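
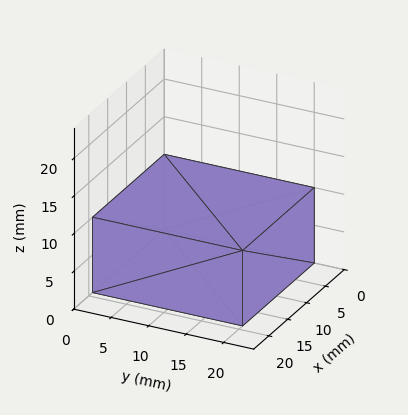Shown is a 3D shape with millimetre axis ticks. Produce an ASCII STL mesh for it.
Reading the render: the shape is a rectangular box, roughly 19 × 20 mm footprint and 10 mm tall (dimensions read to the nearest mm from the axis ticks). For the STL, each face is triangulated and given an outward normal.

solid part
  facet normal 0.0000 0.0000 -1.0000
    outer loop
      vertex 19.0 20.0 0.0
      vertex 19.0 0.0 0.0
      vertex 0.0 0.0 0.0
    endloop
  endfacet
  facet normal 0.0000 0.0000 -1.0000
    outer loop
      vertex 0.0 20.0 0.0
      vertex 19.0 20.0 0.0
      vertex 0.0 0.0 0.0
    endloop
  endfacet
  facet normal 0.0000 0.0000 1.0000
    outer loop
      vertex 0.0 0.0 10.0
      vertex 19.0 0.0 10.0
      vertex 19.0 20.0 10.0
    endloop
  endfacet
  facet normal 0.0000 0.0000 1.0000
    outer loop
      vertex 0.0 0.0 10.0
      vertex 19.0 20.0 10.0
      vertex 0.0 20.0 10.0
    endloop
  endfacet
  facet normal 0.0000 -1.0000 0.0000
    outer loop
      vertex 0.0 0.0 0.0
      vertex 19.0 0.0 0.0
      vertex 19.0 0.0 10.0
    endloop
  endfacet
  facet normal 0.0000 -1.0000 0.0000
    outer loop
      vertex 0.0 0.0 0.0
      vertex 19.0 0.0 10.0
      vertex 0.0 0.0 10.0
    endloop
  endfacet
  facet normal 0.0000 1.0000 0.0000
    outer loop
      vertex 19.0 20.0 10.0
      vertex 19.0 20.0 0.0
      vertex 0.0 20.0 0.0
    endloop
  endfacet
  facet normal 0.0000 1.0000 0.0000
    outer loop
      vertex 0.0 20.0 10.0
      vertex 19.0 20.0 10.0
      vertex 0.0 20.0 0.0
    endloop
  endfacet
  facet normal -1.0000 0.0000 0.0000
    outer loop
      vertex 0.0 20.0 10.0
      vertex 0.0 20.0 0.0
      vertex 0.0 0.0 0.0
    endloop
  endfacet
  facet normal -1.0000 0.0000 0.0000
    outer loop
      vertex 0.0 0.0 10.0
      vertex 0.0 20.0 10.0
      vertex 0.0 0.0 0.0
    endloop
  endfacet
  facet normal 1.0000 0.0000 0.0000
    outer loop
      vertex 19.0 0.0 0.0
      vertex 19.0 20.0 0.0
      vertex 19.0 20.0 10.0
    endloop
  endfacet
  facet normal 1.0000 0.0000 0.0000
    outer loop
      vertex 19.0 0.0 0.0
      vertex 19.0 20.0 10.0
      vertex 19.0 0.0 10.0
    endloop
  endfacet
endsolid part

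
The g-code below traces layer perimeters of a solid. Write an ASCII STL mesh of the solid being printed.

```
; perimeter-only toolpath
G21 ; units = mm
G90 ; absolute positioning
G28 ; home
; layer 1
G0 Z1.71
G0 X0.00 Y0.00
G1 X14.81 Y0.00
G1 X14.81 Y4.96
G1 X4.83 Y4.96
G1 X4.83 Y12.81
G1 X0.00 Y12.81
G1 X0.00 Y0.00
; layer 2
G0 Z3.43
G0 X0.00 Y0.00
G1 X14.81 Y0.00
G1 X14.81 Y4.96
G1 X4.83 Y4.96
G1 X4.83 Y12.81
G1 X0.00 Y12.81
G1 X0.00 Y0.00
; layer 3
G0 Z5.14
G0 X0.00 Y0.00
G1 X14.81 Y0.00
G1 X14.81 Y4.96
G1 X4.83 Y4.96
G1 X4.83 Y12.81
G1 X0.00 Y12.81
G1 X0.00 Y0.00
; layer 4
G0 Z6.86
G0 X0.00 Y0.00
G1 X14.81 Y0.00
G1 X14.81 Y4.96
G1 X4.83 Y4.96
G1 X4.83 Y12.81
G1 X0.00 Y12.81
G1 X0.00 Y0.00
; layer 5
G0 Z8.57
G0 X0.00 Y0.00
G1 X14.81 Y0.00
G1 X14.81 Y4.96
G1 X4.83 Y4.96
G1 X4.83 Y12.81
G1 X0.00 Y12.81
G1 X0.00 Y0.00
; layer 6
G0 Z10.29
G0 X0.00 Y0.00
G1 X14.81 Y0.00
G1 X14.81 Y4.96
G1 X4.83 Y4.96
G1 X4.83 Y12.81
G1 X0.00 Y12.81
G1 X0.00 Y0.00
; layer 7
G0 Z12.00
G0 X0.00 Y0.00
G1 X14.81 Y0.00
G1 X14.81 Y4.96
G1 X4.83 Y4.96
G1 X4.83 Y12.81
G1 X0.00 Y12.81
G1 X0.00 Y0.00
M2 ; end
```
solid part
  facet normal 0.0000 0.0000 -1.0000
    outer loop
      vertex 14.81 4.96 0.00
      vertex 14.81 0.00 0.00
      vertex 0.00 0.00 0.00
    endloop
  endfacet
  facet normal 0.0000 0.0000 -1.0000
    outer loop
      vertex 4.83 4.96 0.00
      vertex 14.81 4.96 0.00
      vertex 0.00 0.00 0.00
    endloop
  endfacet
  facet normal 0.0000 0.0000 -1.0000
    outer loop
      vertex 4.83 12.81 0.00
      vertex 4.83 4.96 0.00
      vertex 0.00 0.00 0.00
    endloop
  endfacet
  facet normal 0.0000 0.0000 -1.0000
    outer loop
      vertex 0.00 12.81 0.00
      vertex 4.83 12.81 0.00
      vertex 0.00 0.00 0.00
    endloop
  endfacet
  facet normal 0.0000 0.0000 1.0000
    outer loop
      vertex 0.00 0.00 12.00
      vertex 14.81 0.00 12.00
      vertex 14.81 4.96 12.00
    endloop
  endfacet
  facet normal 0.0000 0.0000 1.0000
    outer loop
      vertex 0.00 0.00 12.00
      vertex 14.81 4.96 12.00
      vertex 4.83 4.96 12.00
    endloop
  endfacet
  facet normal 0.0000 0.0000 1.0000
    outer loop
      vertex 0.00 0.00 12.00
      vertex 4.83 4.96 12.00
      vertex 4.83 12.81 12.00
    endloop
  endfacet
  facet normal 0.0000 0.0000 1.0000
    outer loop
      vertex 0.00 0.00 12.00
      vertex 4.83 12.81 12.00
      vertex 0.00 12.81 12.00
    endloop
  endfacet
  facet normal 0.0000 -1.0000 0.0000
    outer loop
      vertex 0.00 0.00 0.00
      vertex 14.81 0.00 0.00
      vertex 14.81 0.00 12.00
    endloop
  endfacet
  facet normal 0.0000 -1.0000 0.0000
    outer loop
      vertex 0.00 0.00 0.00
      vertex 14.81 0.00 12.00
      vertex 0.00 0.00 12.00
    endloop
  endfacet
  facet normal 1.0000 0.0000 0.0000
    outer loop
      vertex 14.81 0.00 0.00
      vertex 14.81 4.96 0.00
      vertex 14.81 4.96 12.00
    endloop
  endfacet
  facet normal 1.0000 0.0000 0.0000
    outer loop
      vertex 14.81 0.00 0.00
      vertex 14.81 4.96 12.00
      vertex 14.81 0.00 12.00
    endloop
  endfacet
  facet normal 0.0000 1.0000 0.0000
    outer loop
      vertex 14.81 4.96 0.00
      vertex 4.83 4.96 0.00
      vertex 4.83 4.96 12.00
    endloop
  endfacet
  facet normal 0.0000 1.0000 0.0000
    outer loop
      vertex 14.81 4.96 0.00
      vertex 4.83 4.96 12.00
      vertex 14.81 4.96 12.00
    endloop
  endfacet
  facet normal 1.0000 0.0000 0.0000
    outer loop
      vertex 4.83 4.96 0.00
      vertex 4.83 12.81 0.00
      vertex 4.83 12.81 12.00
    endloop
  endfacet
  facet normal 1.0000 0.0000 0.0000
    outer loop
      vertex 4.83 4.96 0.00
      vertex 4.83 12.81 12.00
      vertex 4.83 4.96 12.00
    endloop
  endfacet
  facet normal 0.0000 1.0000 0.0000
    outer loop
      vertex 4.83 12.81 0.00
      vertex 0.00 12.81 0.00
      vertex 0.00 12.81 12.00
    endloop
  endfacet
  facet normal 0.0000 1.0000 0.0000
    outer loop
      vertex 4.83 12.81 0.00
      vertex 0.00 12.81 12.00
      vertex 4.83 12.81 12.00
    endloop
  endfacet
  facet normal -1.0000 0.0000 0.0000
    outer loop
      vertex 0.00 12.81 0.00
      vertex 0.00 0.00 0.00
      vertex 0.00 0.00 12.00
    endloop
  endfacet
  facet normal -1.0000 0.0000 0.0000
    outer loop
      vertex 0.00 12.81 0.00
      vertex 0.00 0.00 12.00
      vertex 0.00 12.81 12.00
    endloop
  endfacet
endsolid part

The G0 Z moves step by Δz≈1.71 mm. Every layer's G1 loop is the same polygon, so the solid is a straight extrusion of it from z=0 to z≈12. Closing with flat bottom and top caps and triangulating gives 20 facets — an L-shaped prism: outer 14.8 × 12.8 mm, arm thicknesses ≈ 4.96 mm (horizontal) and 4.83 mm (vertical), extruded 12 mm in z.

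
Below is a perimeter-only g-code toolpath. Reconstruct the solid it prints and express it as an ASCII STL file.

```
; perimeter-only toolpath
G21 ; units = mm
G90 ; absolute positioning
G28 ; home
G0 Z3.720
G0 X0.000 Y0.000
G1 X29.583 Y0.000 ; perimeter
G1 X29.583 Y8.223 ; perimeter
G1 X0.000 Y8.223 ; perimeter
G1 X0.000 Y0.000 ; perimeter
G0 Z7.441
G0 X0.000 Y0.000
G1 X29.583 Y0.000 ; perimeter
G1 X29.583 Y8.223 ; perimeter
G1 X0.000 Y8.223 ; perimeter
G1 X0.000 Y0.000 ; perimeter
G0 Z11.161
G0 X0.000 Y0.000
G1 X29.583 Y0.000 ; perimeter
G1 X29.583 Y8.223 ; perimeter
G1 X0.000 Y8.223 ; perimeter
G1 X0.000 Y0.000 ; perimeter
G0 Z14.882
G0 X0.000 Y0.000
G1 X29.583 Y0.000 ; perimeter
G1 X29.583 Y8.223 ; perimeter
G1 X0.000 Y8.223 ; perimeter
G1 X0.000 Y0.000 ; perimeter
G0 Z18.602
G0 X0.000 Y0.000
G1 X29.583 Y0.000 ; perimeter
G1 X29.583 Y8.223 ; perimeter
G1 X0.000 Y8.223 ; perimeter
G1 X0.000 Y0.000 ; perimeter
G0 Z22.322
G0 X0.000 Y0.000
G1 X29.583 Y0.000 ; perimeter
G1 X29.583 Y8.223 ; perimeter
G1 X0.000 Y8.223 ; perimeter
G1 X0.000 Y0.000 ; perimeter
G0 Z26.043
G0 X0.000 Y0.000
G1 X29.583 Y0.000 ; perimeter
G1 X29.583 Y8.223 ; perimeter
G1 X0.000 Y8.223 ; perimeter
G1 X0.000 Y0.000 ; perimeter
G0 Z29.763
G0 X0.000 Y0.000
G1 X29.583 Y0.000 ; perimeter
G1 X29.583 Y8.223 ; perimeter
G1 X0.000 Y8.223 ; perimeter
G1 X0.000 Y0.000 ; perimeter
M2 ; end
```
solid part
  facet normal 0.0000 0.0000 -1.0000
    outer loop
      vertex 29.583 8.223 0.000
      vertex 29.583 0.000 0.000
      vertex 0.000 0.000 0.000
    endloop
  endfacet
  facet normal 0.0000 0.0000 -1.0000
    outer loop
      vertex 0.000 8.223 0.000
      vertex 29.583 8.223 0.000
      vertex 0.000 0.000 0.000
    endloop
  endfacet
  facet normal 0.0000 0.0000 1.0000
    outer loop
      vertex 0.000 0.000 29.763
      vertex 29.583 0.000 29.763
      vertex 29.583 8.223 29.763
    endloop
  endfacet
  facet normal 0.0000 0.0000 1.0000
    outer loop
      vertex 0.000 0.000 29.763
      vertex 29.583 8.223 29.763
      vertex 0.000 8.223 29.763
    endloop
  endfacet
  facet normal 0.0000 -1.0000 0.0000
    outer loop
      vertex 0.000 0.000 0.000
      vertex 29.583 0.000 0.000
      vertex 29.583 0.000 29.763
    endloop
  endfacet
  facet normal 0.0000 -1.0000 0.0000
    outer loop
      vertex 0.000 0.000 0.000
      vertex 29.583 0.000 29.763
      vertex 0.000 0.000 29.763
    endloop
  endfacet
  facet normal 0.0000 1.0000 0.0000
    outer loop
      vertex 29.583 8.223 29.763
      vertex 29.583 8.223 0.000
      vertex 0.000 8.223 0.000
    endloop
  endfacet
  facet normal 0.0000 1.0000 0.0000
    outer loop
      vertex 0.000 8.223 29.763
      vertex 29.583 8.223 29.763
      vertex 0.000 8.223 0.000
    endloop
  endfacet
  facet normal -1.0000 0.0000 0.0000
    outer loop
      vertex 0.000 8.223 29.763
      vertex 0.000 8.223 0.000
      vertex 0.000 0.000 0.000
    endloop
  endfacet
  facet normal -1.0000 0.0000 0.0000
    outer loop
      vertex 0.000 0.000 29.763
      vertex 0.000 8.223 29.763
      vertex 0.000 0.000 0.000
    endloop
  endfacet
  facet normal 1.0000 0.0000 0.0000
    outer loop
      vertex 29.583 0.000 0.000
      vertex 29.583 8.223 0.000
      vertex 29.583 8.223 29.763
    endloop
  endfacet
  facet normal 1.0000 0.0000 0.0000
    outer loop
      vertex 29.583 0.000 0.000
      vertex 29.583 8.223 29.763
      vertex 29.583 0.000 29.763
    endloop
  endfacet
endsolid part

The G0 Z moves step by Δz≈3.720 mm. Every layer's G1 loop is the same polygon, so the solid is a straight extrusion of it from z=0 to z≈29.8. Closing with flat bottom and top caps and triangulating gives 12 facets — a rectangular box, roughly 29.6 × 8.22 mm footprint and 29.8 mm tall.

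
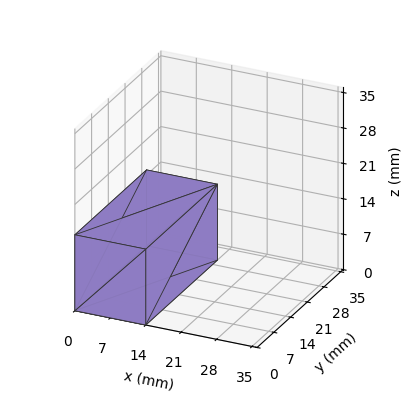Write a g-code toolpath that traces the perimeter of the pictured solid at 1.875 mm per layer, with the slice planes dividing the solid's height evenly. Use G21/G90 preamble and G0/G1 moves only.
Reading the render: the shape is a rectangular box, roughly 14 × 30 mm footprint and 15 mm tall (dimensions read to the nearest mm from the axis ticks). For the g-code, the solid's height is divided into equal slices at the stated Δz and each level perimeter traced with G1 moves after a G0 lift.

; perimeter-only toolpath
G21 ; units = mm
G90 ; absolute positioning
G28 ; home
; layer 1
G0 Z1.875
G0 X0.000 Y0.000
G1 X14.000 Y0.000
G1 X14.000 Y30.000
G1 X0.000 Y30.000
G1 X0.000 Y0.000
; layer 2
G0 Z3.750
G0 X0.000 Y0.000
G1 X14.000 Y0.000
G1 X14.000 Y30.000
G1 X0.000 Y30.000
G1 X0.000 Y0.000
; layer 3
G0 Z5.625
G0 X0.000 Y0.000
G1 X14.000 Y0.000
G1 X14.000 Y30.000
G1 X0.000 Y30.000
G1 X0.000 Y0.000
; layer 4
G0 Z7.500
G0 X0.000 Y0.000
G1 X14.000 Y0.000
G1 X14.000 Y30.000
G1 X0.000 Y30.000
G1 X0.000 Y0.000
; layer 5
G0 Z9.375
G0 X0.000 Y0.000
G1 X14.000 Y0.000
G1 X14.000 Y30.000
G1 X0.000 Y30.000
G1 X0.000 Y0.000
; layer 6
G0 Z11.250
G0 X0.000 Y0.000
G1 X14.000 Y0.000
G1 X14.000 Y30.000
G1 X0.000 Y30.000
G1 X0.000 Y0.000
; layer 7
G0 Z13.125
G0 X0.000 Y0.000
G1 X14.000 Y0.000
G1 X14.000 Y30.000
G1 X0.000 Y30.000
G1 X0.000 Y0.000
; layer 8
G0 Z15.000
G0 X0.000 Y0.000
G1 X14.000 Y0.000
G1 X14.000 Y30.000
G1 X0.000 Y30.000
G1 X0.000 Y0.000
M2 ; end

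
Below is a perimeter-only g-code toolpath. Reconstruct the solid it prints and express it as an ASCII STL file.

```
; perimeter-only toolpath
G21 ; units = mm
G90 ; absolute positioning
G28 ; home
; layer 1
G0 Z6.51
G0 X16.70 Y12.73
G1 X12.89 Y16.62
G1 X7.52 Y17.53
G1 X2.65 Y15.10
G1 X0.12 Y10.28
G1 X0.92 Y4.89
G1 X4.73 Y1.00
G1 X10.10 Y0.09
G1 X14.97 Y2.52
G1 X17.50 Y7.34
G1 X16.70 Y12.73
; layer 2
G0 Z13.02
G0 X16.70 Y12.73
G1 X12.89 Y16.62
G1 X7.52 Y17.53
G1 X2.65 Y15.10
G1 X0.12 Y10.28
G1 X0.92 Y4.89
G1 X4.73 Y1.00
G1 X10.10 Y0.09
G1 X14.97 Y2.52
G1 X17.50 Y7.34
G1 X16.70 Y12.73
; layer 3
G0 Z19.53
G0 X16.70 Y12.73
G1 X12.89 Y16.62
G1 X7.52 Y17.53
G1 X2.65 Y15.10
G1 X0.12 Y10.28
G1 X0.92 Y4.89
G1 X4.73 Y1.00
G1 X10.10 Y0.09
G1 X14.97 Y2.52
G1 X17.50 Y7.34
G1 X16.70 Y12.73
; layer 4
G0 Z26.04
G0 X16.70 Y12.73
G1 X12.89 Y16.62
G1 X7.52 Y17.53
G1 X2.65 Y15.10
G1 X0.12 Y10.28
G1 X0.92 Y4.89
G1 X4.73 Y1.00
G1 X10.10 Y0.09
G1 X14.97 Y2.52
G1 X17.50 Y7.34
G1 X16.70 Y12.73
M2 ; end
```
solid part
  facet normal 0.0000 0.0000 -1.0000
    outer loop
      vertex 7.52 17.53 0.00
      vertex 12.89 16.62 0.00
      vertex 16.70 12.73 0.00
    endloop
  endfacet
  facet normal 0.0000 0.0000 -1.0000
    outer loop
      vertex 2.65 15.10 0.00
      vertex 7.52 17.53 0.00
      vertex 16.70 12.73 0.00
    endloop
  endfacet
  facet normal 0.0000 0.0000 -1.0000
    outer loop
      vertex 0.12 10.28 0.00
      vertex 2.65 15.10 0.00
      vertex 16.70 12.73 0.00
    endloop
  endfacet
  facet normal 0.0000 0.0000 -1.0000
    outer loop
      vertex 0.92 4.89 0.00
      vertex 0.12 10.28 0.00
      vertex 16.70 12.73 0.00
    endloop
  endfacet
  facet normal 0.0000 0.0000 -1.0000
    outer loop
      vertex 4.73 1.00 0.00
      vertex 0.92 4.89 0.00
      vertex 16.70 12.73 0.00
    endloop
  endfacet
  facet normal 0.0000 0.0000 -1.0000
    outer loop
      vertex 10.10 0.09 0.00
      vertex 4.73 1.00 0.00
      vertex 16.70 12.73 0.00
    endloop
  endfacet
  facet normal 0.0000 0.0000 -1.0000
    outer loop
      vertex 14.97 2.52 0.00
      vertex 10.10 0.09 0.00
      vertex 16.70 12.73 0.00
    endloop
  endfacet
  facet normal 0.0000 0.0000 -1.0000
    outer loop
      vertex 17.50 7.34 0.00
      vertex 14.97 2.52 0.00
      vertex 16.70 12.73 0.00
    endloop
  endfacet
  facet normal 0.0000 0.0000 1.0000
    outer loop
      vertex 16.70 12.73 26.04
      vertex 12.89 16.62 26.04
      vertex 7.52 17.53 26.04
    endloop
  endfacet
  facet normal 0.0000 0.0000 1.0000
    outer loop
      vertex 16.70 12.73 26.04
      vertex 7.52 17.53 26.04
      vertex 2.65 15.10 26.04
    endloop
  endfacet
  facet normal 0.0000 0.0000 1.0000
    outer loop
      vertex 16.70 12.73 26.04
      vertex 2.65 15.10 26.04
      vertex 0.12 10.28 26.04
    endloop
  endfacet
  facet normal 0.0000 0.0000 1.0000
    outer loop
      vertex 16.70 12.73 26.04
      vertex 0.12 10.28 26.04
      vertex 0.92 4.89 26.04
    endloop
  endfacet
  facet normal 0.0000 0.0000 1.0000
    outer loop
      vertex 16.70 12.73 26.04
      vertex 0.92 4.89 26.04
      vertex 4.73 1.00 26.04
    endloop
  endfacet
  facet normal 0.0000 0.0000 1.0000
    outer loop
      vertex 16.70 12.73 26.04
      vertex 4.73 1.00 26.04
      vertex 10.10 0.09 26.04
    endloop
  endfacet
  facet normal 0.0000 0.0000 1.0000
    outer loop
      vertex 16.70 12.73 26.04
      vertex 10.10 0.09 26.04
      vertex 14.97 2.52 26.04
    endloop
  endfacet
  facet normal 0.0000 0.0000 1.0000
    outer loop
      vertex 16.70 12.73 26.04
      vertex 14.97 2.52 26.04
      vertex 17.50 7.34 26.04
    endloop
  endfacet
  facet normal 0.7144 0.6997 0.0000
    outer loop
      vertex 16.70 12.73 0.00
      vertex 12.89 16.62 0.00
      vertex 12.89 16.62 26.04
    endloop
  endfacet
  facet normal 0.7144 0.6997 0.0000
    outer loop
      vertex 16.70 12.73 0.00
      vertex 12.89 16.62 26.04
      vertex 16.70 12.73 26.04
    endloop
  endfacet
  facet normal 0.1671 0.9859 0.0000
    outer loop
      vertex 12.89 16.62 0.00
      vertex 7.52 17.53 0.00
      vertex 7.52 17.53 26.04
    endloop
  endfacet
  facet normal 0.1671 0.9859 0.0000
    outer loop
      vertex 12.89 16.62 0.00
      vertex 7.52 17.53 26.04
      vertex 12.89 16.62 26.04
    endloop
  endfacet
  facet normal -0.4465 0.8948 0.0000
    outer loop
      vertex 7.52 17.53 0.00
      vertex 2.65 15.10 0.00
      vertex 2.65 15.10 26.04
    endloop
  endfacet
  facet normal -0.4465 0.8948 0.0000
    outer loop
      vertex 7.52 17.53 0.00
      vertex 2.65 15.10 26.04
      vertex 7.52 17.53 26.04
    endloop
  endfacet
  facet normal -0.8854 0.4648 0.0000
    outer loop
      vertex 2.65 15.10 0.00
      vertex 0.12 10.28 0.00
      vertex 0.12 10.28 26.04
    endloop
  endfacet
  facet normal -0.8854 0.4648 0.0000
    outer loop
      vertex 2.65 15.10 0.00
      vertex 0.12 10.28 26.04
      vertex 2.65 15.10 26.04
    endloop
  endfacet
  facet normal -0.9892 -0.1468 0.0000
    outer loop
      vertex 0.12 10.28 0.00
      vertex 0.92 4.89 0.00
      vertex 0.92 4.89 26.04
    endloop
  endfacet
  facet normal -0.9892 -0.1468 0.0000
    outer loop
      vertex 0.12 10.28 0.00
      vertex 0.92 4.89 26.04
      vertex 0.12 10.28 26.04
    endloop
  endfacet
  facet normal -0.7144 -0.6997 0.0000
    outer loop
      vertex 0.92 4.89 0.00
      vertex 4.73 1.00 0.00
      vertex 4.73 1.00 26.04
    endloop
  endfacet
  facet normal -0.7144 -0.6997 0.0000
    outer loop
      vertex 0.92 4.89 0.00
      vertex 4.73 1.00 26.04
      vertex 0.92 4.89 26.04
    endloop
  endfacet
  facet normal -0.1671 -0.9859 0.0000
    outer loop
      vertex 4.73 1.00 0.00
      vertex 10.10 0.09 0.00
      vertex 10.10 0.09 26.04
    endloop
  endfacet
  facet normal -0.1671 -0.9859 0.0000
    outer loop
      vertex 4.73 1.00 0.00
      vertex 10.10 0.09 26.04
      vertex 4.73 1.00 26.04
    endloop
  endfacet
  facet normal 0.4465 -0.8948 0.0000
    outer loop
      vertex 10.10 0.09 0.00
      vertex 14.97 2.52 0.00
      vertex 14.97 2.52 26.04
    endloop
  endfacet
  facet normal 0.4465 -0.8948 0.0000
    outer loop
      vertex 10.10 0.09 0.00
      vertex 14.97 2.52 26.04
      vertex 10.10 0.09 26.04
    endloop
  endfacet
  facet normal 0.8854 -0.4648 0.0000
    outer loop
      vertex 14.97 2.52 0.00
      vertex 17.50 7.34 0.00
      vertex 17.50 7.34 26.04
    endloop
  endfacet
  facet normal 0.8854 -0.4648 0.0000
    outer loop
      vertex 14.97 2.52 0.00
      vertex 17.50 7.34 26.04
      vertex 14.97 2.52 26.04
    endloop
  endfacet
  facet normal 0.9892 0.1468 0.0000
    outer loop
      vertex 17.50 7.34 0.00
      vertex 16.70 12.73 0.00
      vertex 16.70 12.73 26.04
    endloop
  endfacet
  facet normal 0.9892 0.1468 0.0000
    outer loop
      vertex 17.50 7.34 0.00
      vertex 16.70 12.73 26.04
      vertex 17.50 7.34 26.04
    endloop
  endfacet
endsolid part

The G0 Z moves step by Δz≈6.51 mm. Every layer's G1 loop is the same polygon, so the solid is a straight extrusion of it from z=0 to z≈26. Closing with flat bottom and top caps and triangulating gives 36 facets — a regular 10-sided prism (a cylinder approximated with 10 flat sides), circumscribed radius ≈ 8.81 mm, height ≈ 26 mm.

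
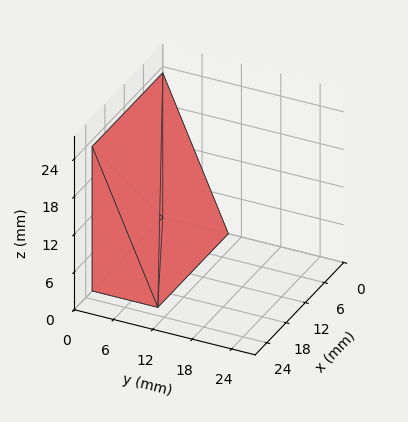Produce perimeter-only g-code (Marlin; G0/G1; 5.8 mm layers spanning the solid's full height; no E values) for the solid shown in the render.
Reading the render: the shape is a wedge (ramp): 22 × 10 mm base, rising to 23 mm along the y=0 edge and sloping linearly to z=0 at y=10 (dimensions read to the nearest mm from the axis ticks). For the g-code, the solid's height is divided into equal slices at the stated Δz and each level perimeter traced with G1 moves after a G0 lift.

; perimeter-only toolpath
G21 ; units = mm
G90 ; absolute positioning
G28 ; home
; layer 1
G0 Z5.8
G0 X0.0 Y0.0
G1 X22.0 Y0.0
G1 X22.0 Y7.5
G1 X0.0 Y7.5
G1 X0.0 Y0.0
; layer 2
G0 Z11.5
G0 X0.0 Y0.0
G1 X22.0 Y0.0
G1 X22.0 Y5.0
G1 X0.0 Y5.0
G1 X0.0 Y0.0
; layer 3
G0 Z17.2
G0 X0.0 Y0.0
G1 X22.0 Y0.0
G1 X22.0 Y2.5
G1 X0.0 Y2.5
G1 X0.0 Y0.0
M2 ; end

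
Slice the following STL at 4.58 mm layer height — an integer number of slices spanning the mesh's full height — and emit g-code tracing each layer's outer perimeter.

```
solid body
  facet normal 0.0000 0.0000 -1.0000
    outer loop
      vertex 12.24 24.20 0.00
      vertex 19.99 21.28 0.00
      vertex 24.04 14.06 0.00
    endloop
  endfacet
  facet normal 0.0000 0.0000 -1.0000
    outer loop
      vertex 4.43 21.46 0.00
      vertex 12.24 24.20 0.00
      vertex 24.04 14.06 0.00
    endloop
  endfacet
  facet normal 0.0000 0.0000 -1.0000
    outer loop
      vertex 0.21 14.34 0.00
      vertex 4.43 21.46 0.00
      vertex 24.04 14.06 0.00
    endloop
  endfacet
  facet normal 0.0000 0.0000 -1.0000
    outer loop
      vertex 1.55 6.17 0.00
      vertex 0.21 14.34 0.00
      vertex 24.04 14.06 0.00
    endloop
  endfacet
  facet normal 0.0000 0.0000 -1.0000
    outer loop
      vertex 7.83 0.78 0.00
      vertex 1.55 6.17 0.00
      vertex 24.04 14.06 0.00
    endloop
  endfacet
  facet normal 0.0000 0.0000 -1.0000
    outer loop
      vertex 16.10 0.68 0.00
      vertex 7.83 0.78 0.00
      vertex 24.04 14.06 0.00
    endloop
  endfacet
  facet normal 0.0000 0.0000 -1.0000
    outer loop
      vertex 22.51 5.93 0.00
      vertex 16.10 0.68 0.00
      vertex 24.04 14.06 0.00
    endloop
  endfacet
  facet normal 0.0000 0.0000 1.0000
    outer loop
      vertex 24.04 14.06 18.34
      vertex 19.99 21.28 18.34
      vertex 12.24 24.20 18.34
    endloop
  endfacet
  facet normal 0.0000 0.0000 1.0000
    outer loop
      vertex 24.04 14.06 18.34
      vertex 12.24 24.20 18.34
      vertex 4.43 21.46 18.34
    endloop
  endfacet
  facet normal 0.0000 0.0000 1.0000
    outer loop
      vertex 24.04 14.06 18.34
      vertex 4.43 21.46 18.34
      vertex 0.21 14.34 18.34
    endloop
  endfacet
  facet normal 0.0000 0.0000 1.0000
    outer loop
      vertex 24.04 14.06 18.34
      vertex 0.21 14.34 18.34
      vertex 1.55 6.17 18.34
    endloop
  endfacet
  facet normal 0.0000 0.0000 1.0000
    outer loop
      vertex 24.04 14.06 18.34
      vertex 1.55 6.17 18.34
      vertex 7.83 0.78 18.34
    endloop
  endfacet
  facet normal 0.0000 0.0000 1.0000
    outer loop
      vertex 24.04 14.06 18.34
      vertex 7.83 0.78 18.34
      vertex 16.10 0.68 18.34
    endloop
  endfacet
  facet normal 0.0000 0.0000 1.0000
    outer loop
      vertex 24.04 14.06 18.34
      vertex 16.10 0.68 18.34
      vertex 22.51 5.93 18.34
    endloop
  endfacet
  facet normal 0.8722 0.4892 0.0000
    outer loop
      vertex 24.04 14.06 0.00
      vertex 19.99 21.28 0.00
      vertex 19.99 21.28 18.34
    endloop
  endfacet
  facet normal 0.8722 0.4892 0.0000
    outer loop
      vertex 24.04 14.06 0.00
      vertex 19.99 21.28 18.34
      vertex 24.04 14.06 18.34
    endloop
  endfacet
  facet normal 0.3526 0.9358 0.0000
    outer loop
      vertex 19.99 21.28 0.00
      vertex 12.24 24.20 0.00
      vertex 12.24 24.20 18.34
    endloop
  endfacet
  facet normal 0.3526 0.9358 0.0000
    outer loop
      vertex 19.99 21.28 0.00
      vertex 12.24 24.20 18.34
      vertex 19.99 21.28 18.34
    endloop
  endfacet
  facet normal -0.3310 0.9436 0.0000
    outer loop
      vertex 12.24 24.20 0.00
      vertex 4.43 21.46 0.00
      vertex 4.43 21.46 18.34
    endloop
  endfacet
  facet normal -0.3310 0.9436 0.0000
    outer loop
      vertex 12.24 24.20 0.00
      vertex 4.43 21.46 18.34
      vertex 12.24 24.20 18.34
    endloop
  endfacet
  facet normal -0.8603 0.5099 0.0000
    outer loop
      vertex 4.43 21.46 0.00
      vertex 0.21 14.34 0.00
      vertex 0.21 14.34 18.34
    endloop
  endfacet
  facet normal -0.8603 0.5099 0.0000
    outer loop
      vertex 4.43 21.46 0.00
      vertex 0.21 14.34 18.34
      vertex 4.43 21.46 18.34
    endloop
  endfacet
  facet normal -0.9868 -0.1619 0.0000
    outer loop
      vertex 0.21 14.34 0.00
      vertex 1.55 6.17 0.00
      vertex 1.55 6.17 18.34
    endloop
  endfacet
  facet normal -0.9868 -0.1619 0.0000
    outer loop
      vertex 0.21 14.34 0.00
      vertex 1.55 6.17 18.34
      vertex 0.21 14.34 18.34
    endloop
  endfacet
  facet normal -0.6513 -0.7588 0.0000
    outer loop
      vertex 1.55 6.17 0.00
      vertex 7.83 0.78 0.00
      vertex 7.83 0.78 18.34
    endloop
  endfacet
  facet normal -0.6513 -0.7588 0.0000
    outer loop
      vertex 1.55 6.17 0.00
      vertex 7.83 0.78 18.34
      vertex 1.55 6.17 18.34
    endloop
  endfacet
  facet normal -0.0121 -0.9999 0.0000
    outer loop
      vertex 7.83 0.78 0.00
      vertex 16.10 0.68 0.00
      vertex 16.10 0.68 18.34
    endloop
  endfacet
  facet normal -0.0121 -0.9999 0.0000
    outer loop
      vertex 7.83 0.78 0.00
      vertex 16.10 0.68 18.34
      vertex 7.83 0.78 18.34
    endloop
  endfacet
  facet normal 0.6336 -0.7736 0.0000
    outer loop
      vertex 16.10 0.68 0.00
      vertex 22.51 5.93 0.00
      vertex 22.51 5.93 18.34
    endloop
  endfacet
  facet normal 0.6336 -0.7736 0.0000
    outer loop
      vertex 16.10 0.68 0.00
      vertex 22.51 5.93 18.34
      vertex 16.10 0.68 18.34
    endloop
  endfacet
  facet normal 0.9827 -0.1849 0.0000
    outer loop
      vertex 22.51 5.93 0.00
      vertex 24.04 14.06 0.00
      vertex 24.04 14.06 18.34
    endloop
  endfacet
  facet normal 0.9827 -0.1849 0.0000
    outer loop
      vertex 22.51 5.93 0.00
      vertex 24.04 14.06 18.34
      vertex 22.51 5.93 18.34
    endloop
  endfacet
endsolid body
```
; perimeter-only toolpath
G21 ; units = mm
G90 ; absolute positioning
G28 ; home
; layer 1
G0 Z4.58
G0 X24.04 Y14.06
G1 X19.99 Y21.28
G1 X12.24 Y24.20
G1 X4.43 Y21.46
G1 X0.21 Y14.34
G1 X1.55 Y6.17
G1 X7.83 Y0.78
G1 X16.10 Y0.68
G1 X22.51 Y5.93
G1 X24.04 Y14.06
; layer 2
G0 Z9.17
G0 X24.04 Y14.06
G1 X19.99 Y21.28
G1 X12.24 Y24.20
G1 X4.43 Y21.46
G1 X0.21 Y14.34
G1 X1.55 Y6.17
G1 X7.83 Y0.78
G1 X16.10 Y0.68
G1 X22.51 Y5.93
G1 X24.04 Y14.06
; layer 3
G0 Z13.75
G0 X24.04 Y14.06
G1 X19.99 Y21.28
G1 X12.24 Y24.20
G1 X4.43 Y21.46
G1 X0.21 Y14.34
G1 X1.55 Y6.17
G1 X7.83 Y0.78
G1 X16.10 Y0.68
G1 X22.51 Y5.93
G1 X24.04 Y14.06
; layer 4
G0 Z18.34
G0 X24.04 Y14.06
G1 X19.99 Y21.28
G1 X12.24 Y24.20
G1 X4.43 Y21.46
G1 X0.21 Y14.34
G1 X1.55 Y6.17
G1 X7.83 Y0.78
G1 X16.10 Y0.68
G1 X22.51 Y5.93
G1 X24.04 Y14.06
M2 ; end

The solid is a regular 9-sided prism (a cylinder approximated with 9 flat sides), circumscribed radius ≈ 12.1 mm, height ≈ 18.3 mm. Slicing at Δz = 4.58 mm — 4 equal slices spanning the solid's height, so layer i sits at z = i·h/4 — gives 4 non-empty perimeters. Each is a 9-segment closed polygon; G0 lifts to the layer z and rapids to the start vertex, then G1 traces the edges.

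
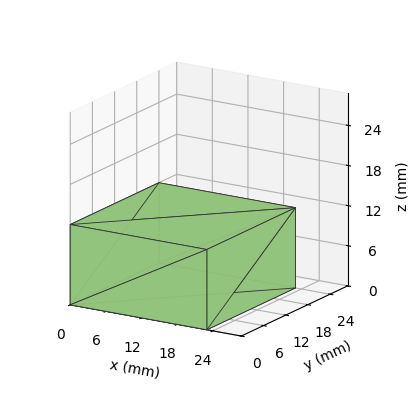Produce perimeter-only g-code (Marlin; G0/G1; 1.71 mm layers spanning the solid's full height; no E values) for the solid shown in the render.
Reading the render: the shape is a rectangular box, roughly 23 × 24 mm footprint and 12 mm tall (dimensions read to the nearest mm from the axis ticks). For the g-code, the solid's height is divided into equal slices at the stated Δz and each level perimeter traced with G1 moves after a G0 lift.

; perimeter-only toolpath
G21 ; units = mm
G90 ; absolute positioning
G28 ; home
; layer 1
G0 Z1.71
G0 X0.00 Y0.00
G1 X23.00 Y0.00
G1 X23.00 Y24.00
G1 X0.00 Y24.00
G1 X0.00 Y0.00
; layer 2
G0 Z3.43
G0 X0.00 Y0.00
G1 X23.00 Y0.00
G1 X23.00 Y24.00
G1 X0.00 Y24.00
G1 X0.00 Y0.00
; layer 3
G0 Z5.14
G0 X0.00 Y0.00
G1 X23.00 Y0.00
G1 X23.00 Y24.00
G1 X0.00 Y24.00
G1 X0.00 Y0.00
; layer 4
G0 Z6.86
G0 X0.00 Y0.00
G1 X23.00 Y0.00
G1 X23.00 Y24.00
G1 X0.00 Y24.00
G1 X0.00 Y0.00
; layer 5
G0 Z8.57
G0 X0.00 Y0.00
G1 X23.00 Y0.00
G1 X23.00 Y24.00
G1 X0.00 Y24.00
G1 X0.00 Y0.00
; layer 6
G0 Z10.29
G0 X0.00 Y0.00
G1 X23.00 Y0.00
G1 X23.00 Y24.00
G1 X0.00 Y24.00
G1 X0.00 Y0.00
; layer 7
G0 Z12.00
G0 X0.00 Y0.00
G1 X23.00 Y0.00
G1 X23.00 Y24.00
G1 X0.00 Y24.00
G1 X0.00 Y0.00
M2 ; end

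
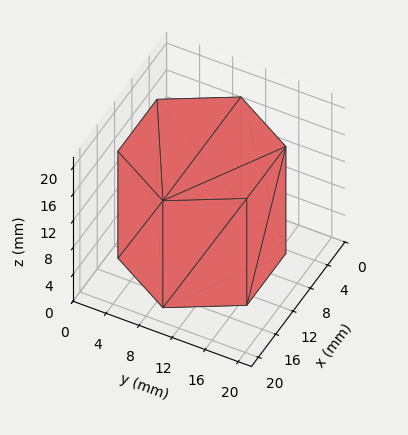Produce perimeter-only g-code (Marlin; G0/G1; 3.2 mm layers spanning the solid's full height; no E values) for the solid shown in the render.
Reading the render: the shape is a regular 6-sided prism (a cylinder approximated with 6 flat sides), circumscribed radius ≈ 9 mm, height ≈ 16 mm (dimensions read to the nearest mm from the axis ticks). For the g-code, the solid's height is divided into equal slices at the stated Δz and each level perimeter traced with G1 moves after a G0 lift.

; perimeter-only toolpath
G21 ; units = mm
G90 ; absolute positioning
G28 ; home
; layer 1
G0 Z3.2
G0 X18.0 Y9.0
G1 X13.5 Y16.8
G1 X4.5 Y16.8
G1 X0.0 Y9.0
G1 X4.5 Y1.2
G1 X13.5 Y1.2
G1 X18.0 Y9.0
; layer 2
G0 Z6.4
G0 X18.0 Y9.0
G1 X13.5 Y16.8
G1 X4.5 Y16.8
G1 X0.0 Y9.0
G1 X4.5 Y1.2
G1 X13.5 Y1.2
G1 X18.0 Y9.0
; layer 3
G0 Z9.6
G0 X18.0 Y9.0
G1 X13.5 Y16.8
G1 X4.5 Y16.8
G1 X0.0 Y9.0
G1 X4.5 Y1.2
G1 X13.5 Y1.2
G1 X18.0 Y9.0
; layer 4
G0 Z12.8
G0 X18.0 Y9.0
G1 X13.5 Y16.8
G1 X4.5 Y16.8
G1 X0.0 Y9.0
G1 X4.5 Y1.2
G1 X13.5 Y1.2
G1 X18.0 Y9.0
; layer 5
G0 Z16.0
G0 X18.0 Y9.0
G1 X13.5 Y16.8
G1 X4.5 Y16.8
G1 X0.0 Y9.0
G1 X4.5 Y1.2
G1 X13.5 Y1.2
G1 X18.0 Y9.0
M2 ; end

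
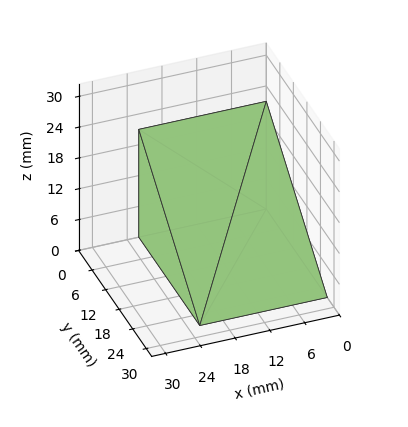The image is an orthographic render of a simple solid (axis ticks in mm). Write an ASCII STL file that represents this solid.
Reading the render: the shape is a wedge (ramp): 22 × 27 mm base, rising to 21 mm along the y=0 edge and sloping linearly to z=0 at y=27 (dimensions read to the nearest mm from the axis ticks). For the STL, each face is triangulated and given an outward normal.

solid part
  facet normal 0.0000 0.0000 -1.0000
    outer loop
      vertex 22.00 27.00 0.00
      vertex 22.00 0.00 0.00
      vertex 0.00 0.00 0.00
    endloop
  endfacet
  facet normal 0.0000 0.0000 -1.0000
    outer loop
      vertex 0.00 27.00 0.00
      vertex 22.00 27.00 0.00
      vertex 0.00 0.00 0.00
    endloop
  endfacet
  facet normal 0.0000 -1.0000 0.0000
    outer loop
      vertex 0.00 0.00 0.00
      vertex 22.00 0.00 0.00
      vertex 22.00 0.00 21.00
    endloop
  endfacet
  facet normal 0.0000 -1.0000 0.0000
    outer loop
      vertex 0.00 0.00 0.00
      vertex 22.00 0.00 21.00
      vertex 0.00 0.00 21.00
    endloop
  endfacet
  facet normal 0.0000 0.6139 0.7894
    outer loop
      vertex 0.00 0.00 21.00
      vertex 22.00 0.00 21.00
      vertex 22.00 27.00 0.00
    endloop
  endfacet
  facet normal 0.0000 0.6139 0.7894
    outer loop
      vertex 0.00 0.00 21.00
      vertex 22.00 27.00 0.00
      vertex 0.00 27.00 0.00
    endloop
  endfacet
  facet normal -1.0000 0.0000 0.0000
    outer loop
      vertex 0.00 0.00 21.00
      vertex 0.00 27.00 0.00
      vertex 0.00 0.00 0.00
    endloop
  endfacet
  facet normal 1.0000 0.0000 0.0000
    outer loop
      vertex 22.00 0.00 0.00
      vertex 22.00 27.00 0.00
      vertex 22.00 0.00 21.00
    endloop
  endfacet
endsolid part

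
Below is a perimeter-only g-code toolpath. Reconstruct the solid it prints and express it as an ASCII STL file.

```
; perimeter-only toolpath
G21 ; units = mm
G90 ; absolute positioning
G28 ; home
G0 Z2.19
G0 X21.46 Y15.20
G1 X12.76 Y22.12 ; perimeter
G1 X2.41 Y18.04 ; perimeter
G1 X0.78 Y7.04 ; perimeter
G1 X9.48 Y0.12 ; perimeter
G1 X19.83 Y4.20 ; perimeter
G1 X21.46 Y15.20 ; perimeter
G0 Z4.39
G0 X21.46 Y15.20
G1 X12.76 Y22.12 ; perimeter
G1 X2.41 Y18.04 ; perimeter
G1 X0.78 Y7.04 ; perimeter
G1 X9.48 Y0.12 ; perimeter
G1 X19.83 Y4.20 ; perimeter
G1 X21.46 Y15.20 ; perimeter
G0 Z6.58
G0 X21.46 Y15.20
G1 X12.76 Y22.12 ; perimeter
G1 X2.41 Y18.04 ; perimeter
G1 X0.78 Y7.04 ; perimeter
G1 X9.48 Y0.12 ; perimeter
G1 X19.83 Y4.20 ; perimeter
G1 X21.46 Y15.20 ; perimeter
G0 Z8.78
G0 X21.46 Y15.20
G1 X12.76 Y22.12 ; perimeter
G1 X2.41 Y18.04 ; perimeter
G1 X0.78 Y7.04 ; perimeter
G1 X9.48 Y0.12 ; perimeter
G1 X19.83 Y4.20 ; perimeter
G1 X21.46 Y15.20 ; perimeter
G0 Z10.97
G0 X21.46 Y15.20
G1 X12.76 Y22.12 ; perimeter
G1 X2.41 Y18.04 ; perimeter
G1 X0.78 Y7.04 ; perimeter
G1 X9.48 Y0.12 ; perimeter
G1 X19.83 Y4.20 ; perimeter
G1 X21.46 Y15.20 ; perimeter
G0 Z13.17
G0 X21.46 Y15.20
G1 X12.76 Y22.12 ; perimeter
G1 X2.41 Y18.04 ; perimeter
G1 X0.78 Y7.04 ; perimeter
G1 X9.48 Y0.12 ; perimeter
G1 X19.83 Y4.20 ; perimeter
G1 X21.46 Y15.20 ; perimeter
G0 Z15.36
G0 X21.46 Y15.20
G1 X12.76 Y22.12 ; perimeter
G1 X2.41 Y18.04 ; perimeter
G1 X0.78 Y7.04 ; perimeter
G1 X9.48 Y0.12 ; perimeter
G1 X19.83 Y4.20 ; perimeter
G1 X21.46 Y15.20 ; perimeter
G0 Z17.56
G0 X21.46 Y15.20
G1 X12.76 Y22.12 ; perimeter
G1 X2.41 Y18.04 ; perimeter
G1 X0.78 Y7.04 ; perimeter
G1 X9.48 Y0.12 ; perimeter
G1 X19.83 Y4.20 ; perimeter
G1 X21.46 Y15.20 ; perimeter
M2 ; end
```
solid part
  facet normal 0.0000 0.0000 -1.0000
    outer loop
      vertex 2.41 18.04 0.00
      vertex 12.76 22.12 0.00
      vertex 21.46 15.20 0.00
    endloop
  endfacet
  facet normal 0.0000 0.0000 -1.0000
    outer loop
      vertex 0.78 7.04 0.00
      vertex 2.41 18.04 0.00
      vertex 21.46 15.20 0.00
    endloop
  endfacet
  facet normal 0.0000 0.0000 -1.0000
    outer loop
      vertex 9.48 0.12 0.00
      vertex 0.78 7.04 0.00
      vertex 21.46 15.20 0.00
    endloop
  endfacet
  facet normal 0.0000 0.0000 -1.0000
    outer loop
      vertex 19.83 4.20 0.00
      vertex 9.48 0.12 0.00
      vertex 21.46 15.20 0.00
    endloop
  endfacet
  facet normal 0.0000 0.0000 1.0000
    outer loop
      vertex 21.46 15.20 17.56
      vertex 12.76 22.12 17.56
      vertex 2.41 18.04 17.56
    endloop
  endfacet
  facet normal 0.0000 0.0000 1.0000
    outer loop
      vertex 21.46 15.20 17.56
      vertex 2.41 18.04 17.56
      vertex 0.78 7.04 17.56
    endloop
  endfacet
  facet normal 0.0000 0.0000 1.0000
    outer loop
      vertex 21.46 15.20 17.56
      vertex 0.78 7.04 17.56
      vertex 9.48 0.12 17.56
    endloop
  endfacet
  facet normal 0.0000 0.0000 1.0000
    outer loop
      vertex 21.46 15.20 17.56
      vertex 9.48 0.12 17.56
      vertex 19.83 4.20 17.56
    endloop
  endfacet
  facet normal 0.6225 0.7826 0.0000
    outer loop
      vertex 21.46 15.20 0.00
      vertex 12.76 22.12 0.00
      vertex 12.76 22.12 17.56
    endloop
  endfacet
  facet normal 0.6225 0.7826 0.0000
    outer loop
      vertex 21.46 15.20 0.00
      vertex 12.76 22.12 17.56
      vertex 21.46 15.20 17.56
    endloop
  endfacet
  facet normal -0.3667 0.9303 0.0000
    outer loop
      vertex 12.76 22.12 0.00
      vertex 2.41 18.04 0.00
      vertex 2.41 18.04 17.56
    endloop
  endfacet
  facet normal -0.3667 0.9303 0.0000
    outer loop
      vertex 12.76 22.12 0.00
      vertex 2.41 18.04 17.56
      vertex 12.76 22.12 17.56
    endloop
  endfacet
  facet normal -0.9892 0.1466 0.0000
    outer loop
      vertex 2.41 18.04 0.00
      vertex 0.78 7.04 0.00
      vertex 0.78 7.04 17.56
    endloop
  endfacet
  facet normal -0.9892 0.1466 0.0000
    outer loop
      vertex 2.41 18.04 0.00
      vertex 0.78 7.04 17.56
      vertex 2.41 18.04 17.56
    endloop
  endfacet
  facet normal -0.6225 -0.7826 0.0000
    outer loop
      vertex 0.78 7.04 0.00
      vertex 9.48 0.12 0.00
      vertex 9.48 0.12 17.56
    endloop
  endfacet
  facet normal -0.6225 -0.7826 0.0000
    outer loop
      vertex 0.78 7.04 0.00
      vertex 9.48 0.12 17.56
      vertex 0.78 7.04 17.56
    endloop
  endfacet
  facet normal 0.3667 -0.9303 0.0000
    outer loop
      vertex 9.48 0.12 0.00
      vertex 19.83 4.20 0.00
      vertex 19.83 4.20 17.56
    endloop
  endfacet
  facet normal 0.3667 -0.9303 0.0000
    outer loop
      vertex 9.48 0.12 0.00
      vertex 19.83 4.20 17.56
      vertex 9.48 0.12 17.56
    endloop
  endfacet
  facet normal 0.9892 -0.1466 0.0000
    outer loop
      vertex 19.83 4.20 0.00
      vertex 21.46 15.20 0.00
      vertex 21.46 15.20 17.56
    endloop
  endfacet
  facet normal 0.9892 -0.1466 0.0000
    outer loop
      vertex 19.83 4.20 0.00
      vertex 21.46 15.20 17.56
      vertex 19.83 4.20 17.56
    endloop
  endfacet
endsolid part

The G0 Z moves step by Δz≈2.19 mm. Every layer's G1 loop is the same polygon, so the solid is a straight extrusion of it from z=0 to z≈17.6. Closing with flat bottom and top caps and triangulating gives 20 facets — a regular 6-sided prism (a cylinder approximated with 6 flat sides), circumscribed radius ≈ 11.1 mm, height ≈ 17.6 mm.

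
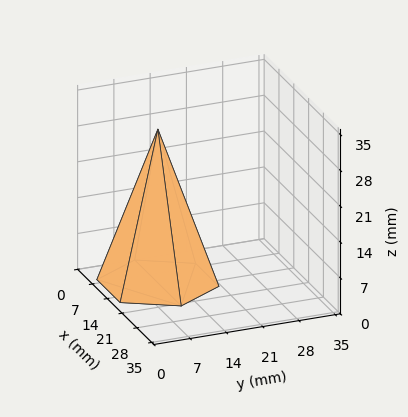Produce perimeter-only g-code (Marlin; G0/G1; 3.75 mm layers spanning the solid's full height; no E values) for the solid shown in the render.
Reading the render: the shape is a regular 6-sided pyramid, base circumscribed radius ≈ 11 mm, apex at z ≈ 30 mm (dimensions read to the nearest mm from the axis ticks). For the g-code, the solid's height is divided into equal slices at the stated Δz and each level perimeter traced with G1 moves after a G0 lift.

; perimeter-only toolpath
G21 ; units = mm
G90 ; absolute positioning
G28 ; home
; layer 1
G0 Z3.75
G0 X20.62 Y11.00
G1 X15.81 Y19.34
G1 X6.19 Y19.34
G1 X1.38 Y11.00
G1 X6.19 Y2.66
G1 X15.81 Y2.66
G1 X20.62 Y11.00
; layer 2
G0 Z7.50
G0 X19.25 Y11.00
G1 X15.12 Y18.15
G1 X6.88 Y18.15
G1 X2.75 Y11.00
G1 X6.88 Y3.85
G1 X15.12 Y3.85
G1 X19.25 Y11.00
; layer 3
G0 Z11.25
G0 X17.88 Y11.00
G1 X14.44 Y16.96
G1 X7.56 Y16.96
G1 X4.12 Y11.00
G1 X7.56 Y5.04
G1 X14.44 Y5.04
G1 X17.88 Y11.00
; layer 4
G0 Z15.00
G0 X16.50 Y11.00
G1 X13.75 Y15.77
G1 X8.25 Y15.77
G1 X5.50 Y11.00
G1 X8.25 Y6.24
G1 X13.75 Y6.24
G1 X16.50 Y11.00
; layer 5
G0 Z18.75
G0 X15.12 Y11.00
G1 X13.06 Y14.57
G1 X8.94 Y14.57
G1 X6.88 Y11.00
G1 X8.94 Y7.43
G1 X13.06 Y7.43
G1 X15.12 Y11.00
; layer 6
G0 Z22.50
G0 X13.75 Y11.00
G1 X12.38 Y13.38
G1 X9.62 Y13.38
G1 X8.25 Y11.00
G1 X9.62 Y8.62
G1 X12.38 Y8.62
G1 X13.75 Y11.00
; layer 7
G0 Z26.25
G0 X12.38 Y11.00
G1 X11.69 Y12.19
G1 X10.31 Y12.19
G1 X9.62 Y11.00
G1 X10.31 Y9.81
G1 X11.69 Y9.81
G1 X12.38 Y11.00
M2 ; end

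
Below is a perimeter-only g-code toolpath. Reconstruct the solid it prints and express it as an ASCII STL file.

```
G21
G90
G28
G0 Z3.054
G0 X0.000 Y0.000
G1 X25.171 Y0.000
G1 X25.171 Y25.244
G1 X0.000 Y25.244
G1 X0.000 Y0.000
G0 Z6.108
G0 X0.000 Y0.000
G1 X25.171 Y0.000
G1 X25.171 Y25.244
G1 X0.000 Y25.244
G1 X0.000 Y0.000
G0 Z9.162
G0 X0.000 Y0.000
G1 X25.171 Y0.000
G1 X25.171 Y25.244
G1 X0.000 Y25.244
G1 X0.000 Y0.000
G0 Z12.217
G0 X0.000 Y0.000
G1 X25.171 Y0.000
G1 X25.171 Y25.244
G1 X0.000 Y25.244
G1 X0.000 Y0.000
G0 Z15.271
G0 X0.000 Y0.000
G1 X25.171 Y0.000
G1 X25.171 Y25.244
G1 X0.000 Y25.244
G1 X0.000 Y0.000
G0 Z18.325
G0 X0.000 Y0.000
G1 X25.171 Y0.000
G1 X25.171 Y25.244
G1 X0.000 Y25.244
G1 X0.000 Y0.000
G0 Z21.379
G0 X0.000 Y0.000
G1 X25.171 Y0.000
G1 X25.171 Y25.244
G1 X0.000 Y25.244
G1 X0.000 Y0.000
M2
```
solid part
  facet normal 0.0000 0.0000 -1.0000
    outer loop
      vertex 25.171 25.244 0.000
      vertex 25.171 0.000 0.000
      vertex 0.000 0.000 0.000
    endloop
  endfacet
  facet normal 0.0000 0.0000 -1.0000
    outer loop
      vertex 0.000 25.244 0.000
      vertex 25.171 25.244 0.000
      vertex 0.000 0.000 0.000
    endloop
  endfacet
  facet normal 0.0000 0.0000 1.0000
    outer loop
      vertex 0.000 0.000 21.379
      vertex 25.171 0.000 21.379
      vertex 25.171 25.244 21.379
    endloop
  endfacet
  facet normal 0.0000 0.0000 1.0000
    outer loop
      vertex 0.000 0.000 21.379
      vertex 25.171 25.244 21.379
      vertex 0.000 25.244 21.379
    endloop
  endfacet
  facet normal 0.0000 -1.0000 0.0000
    outer loop
      vertex 0.000 0.000 0.000
      vertex 25.171 0.000 0.000
      vertex 25.171 0.000 21.379
    endloop
  endfacet
  facet normal 0.0000 -1.0000 0.0000
    outer loop
      vertex 0.000 0.000 0.000
      vertex 25.171 0.000 21.379
      vertex 0.000 0.000 21.379
    endloop
  endfacet
  facet normal 0.0000 1.0000 0.0000
    outer loop
      vertex 25.171 25.244 21.379
      vertex 25.171 25.244 0.000
      vertex 0.000 25.244 0.000
    endloop
  endfacet
  facet normal 0.0000 1.0000 0.0000
    outer loop
      vertex 0.000 25.244 21.379
      vertex 25.171 25.244 21.379
      vertex 0.000 25.244 0.000
    endloop
  endfacet
  facet normal -1.0000 0.0000 0.0000
    outer loop
      vertex 0.000 25.244 21.379
      vertex 0.000 25.244 0.000
      vertex 0.000 0.000 0.000
    endloop
  endfacet
  facet normal -1.0000 0.0000 0.0000
    outer loop
      vertex 0.000 0.000 21.379
      vertex 0.000 25.244 21.379
      vertex 0.000 0.000 0.000
    endloop
  endfacet
  facet normal 1.0000 0.0000 0.0000
    outer loop
      vertex 25.171 0.000 0.000
      vertex 25.171 25.244 0.000
      vertex 25.171 25.244 21.379
    endloop
  endfacet
  facet normal 1.0000 0.0000 0.0000
    outer loop
      vertex 25.171 0.000 0.000
      vertex 25.171 25.244 21.379
      vertex 25.171 0.000 21.379
    endloop
  endfacet
endsolid part

The G0 Z moves step by Δz≈3.054 mm. Every layer's G1 loop is the same polygon, so the solid is a straight extrusion of it from z=0 to z≈21.4. Closing with flat bottom and top caps and triangulating gives 12 facets — a rectangular box, roughly 25.2 × 25.2 mm footprint and 21.4 mm tall.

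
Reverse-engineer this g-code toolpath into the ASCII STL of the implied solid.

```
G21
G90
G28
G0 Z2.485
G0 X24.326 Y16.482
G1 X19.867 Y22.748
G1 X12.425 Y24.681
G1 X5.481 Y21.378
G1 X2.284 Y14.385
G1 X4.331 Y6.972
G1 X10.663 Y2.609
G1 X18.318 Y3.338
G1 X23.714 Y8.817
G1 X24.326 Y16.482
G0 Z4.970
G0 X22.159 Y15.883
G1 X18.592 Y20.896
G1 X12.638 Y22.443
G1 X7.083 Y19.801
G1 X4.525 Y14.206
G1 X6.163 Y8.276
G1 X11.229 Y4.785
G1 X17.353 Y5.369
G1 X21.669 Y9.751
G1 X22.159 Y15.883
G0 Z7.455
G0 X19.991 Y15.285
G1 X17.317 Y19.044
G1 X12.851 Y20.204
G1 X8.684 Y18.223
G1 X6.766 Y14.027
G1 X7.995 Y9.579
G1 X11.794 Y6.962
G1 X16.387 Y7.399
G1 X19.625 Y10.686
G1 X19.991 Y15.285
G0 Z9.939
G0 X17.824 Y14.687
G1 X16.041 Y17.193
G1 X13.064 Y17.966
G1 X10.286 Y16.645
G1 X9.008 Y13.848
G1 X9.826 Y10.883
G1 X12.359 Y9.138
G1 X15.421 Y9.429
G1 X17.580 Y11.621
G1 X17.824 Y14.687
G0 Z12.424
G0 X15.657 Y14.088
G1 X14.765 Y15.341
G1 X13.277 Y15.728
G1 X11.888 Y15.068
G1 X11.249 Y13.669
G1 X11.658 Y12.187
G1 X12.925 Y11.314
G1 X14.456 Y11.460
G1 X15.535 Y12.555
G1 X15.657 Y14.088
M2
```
solid part
  facet normal 0.0000 0.0000 -1.0000
    outer loop
      vertex 12.212 26.919 0.000
      vertex 21.143 24.599 0.000
      vertex 26.493 17.080 0.000
    endloop
  endfacet
  facet normal 0.0000 0.0000 -1.0000
    outer loop
      vertex 3.879 22.956 0.000
      vertex 12.212 26.919 0.000
      vertex 26.493 17.080 0.000
    endloop
  endfacet
  facet normal 0.0000 0.0000 -1.0000
    outer loop
      vertex 0.043 14.564 0.000
      vertex 3.879 22.956 0.000
      vertex 26.493 17.080 0.000
    endloop
  endfacet
  facet normal 0.0000 0.0000 -1.0000
    outer loop
      vertex 2.499 5.669 0.000
      vertex 0.043 14.564 0.000
      vertex 26.493 17.080 0.000
    endloop
  endfacet
  facet normal 0.0000 0.0000 -1.0000
    outer loop
      vertex 10.098 0.433 0.000
      vertex 2.499 5.669 0.000
      vertex 26.493 17.080 0.000
    endloop
  endfacet
  facet normal 0.0000 0.0000 -1.0000
    outer loop
      vertex 19.284 1.308 0.000
      vertex 10.098 0.433 0.000
      vertex 26.493 17.080 0.000
    endloop
  endfacet
  facet normal 0.0000 0.0000 -1.0000
    outer loop
      vertex 25.759 7.882 0.000
      vertex 19.284 1.308 0.000
      vertex 26.493 17.080 0.000
    endloop
  endfacet
  facet normal 0.6208 0.4417 0.6477
    outer loop
      vertex 26.493 17.080 0.000
      vertex 21.143 24.599 0.000
      vertex 13.490 13.490 14.909
    endloop
  endfacet
  facet normal 0.1915 0.7374 0.6478
    outer loop
      vertex 21.143 24.599 0.000
      vertex 12.212 26.919 0.000
      vertex 13.490 13.490 14.909
    endloop
  endfacet
  facet normal -0.3272 0.6880 0.6478
    outer loop
      vertex 12.212 26.919 0.000
      vertex 3.879 22.956 0.000
      vertex 13.490 13.490 14.909
    endloop
  endfacet
  facet normal -0.6929 0.3167 0.6478
    outer loop
      vertex 3.879 22.956 0.000
      vertex 0.043 14.564 0.000
      vertex 13.490 13.490 14.909
    endloop
  endfacet
  facet normal -0.7344 -0.2028 0.6478
    outer loop
      vertex 0.043 14.564 0.000
      vertex 2.499 5.669 0.000
      vertex 13.490 13.490 14.909
    endloop
  endfacet
  facet normal -0.4323 -0.6273 0.6478
    outer loop
      vertex 2.499 5.669 0.000
      vertex 10.098 0.433 0.000
      vertex 13.490 13.490 14.909
    endloop
  endfacet
  facet normal 0.0722 -0.7584 0.6478
    outer loop
      vertex 10.098 0.433 0.000
      vertex 19.284 1.308 0.000
      vertex 13.490 13.490 14.909
    endloop
  endfacet
  facet normal 0.5428 -0.5346 0.6478
    outer loop
      vertex 19.284 1.308 0.000
      vertex 25.759 7.882 0.000
      vertex 13.490 13.490 14.909
    endloop
  endfacet
  facet normal 0.7594 -0.0606 0.6478
    outer loop
      vertex 25.759 7.882 0.000
      vertex 26.493 17.080 0.000
      vertex 13.490 13.490 14.909
    endloop
  endfacet
endsolid part

The G0 Z moves step by Δz≈2.485 mm. The G1 loops shrink linearly with z, so the solid tapers from its base footprint up to z≈14.9. Closing with a flat bottom cap and the tapered top and triangulating gives 16 facets — a regular 9-sided pyramid, base circumscribed radius ≈ 13.5 mm, apex at z ≈ 14.9 mm.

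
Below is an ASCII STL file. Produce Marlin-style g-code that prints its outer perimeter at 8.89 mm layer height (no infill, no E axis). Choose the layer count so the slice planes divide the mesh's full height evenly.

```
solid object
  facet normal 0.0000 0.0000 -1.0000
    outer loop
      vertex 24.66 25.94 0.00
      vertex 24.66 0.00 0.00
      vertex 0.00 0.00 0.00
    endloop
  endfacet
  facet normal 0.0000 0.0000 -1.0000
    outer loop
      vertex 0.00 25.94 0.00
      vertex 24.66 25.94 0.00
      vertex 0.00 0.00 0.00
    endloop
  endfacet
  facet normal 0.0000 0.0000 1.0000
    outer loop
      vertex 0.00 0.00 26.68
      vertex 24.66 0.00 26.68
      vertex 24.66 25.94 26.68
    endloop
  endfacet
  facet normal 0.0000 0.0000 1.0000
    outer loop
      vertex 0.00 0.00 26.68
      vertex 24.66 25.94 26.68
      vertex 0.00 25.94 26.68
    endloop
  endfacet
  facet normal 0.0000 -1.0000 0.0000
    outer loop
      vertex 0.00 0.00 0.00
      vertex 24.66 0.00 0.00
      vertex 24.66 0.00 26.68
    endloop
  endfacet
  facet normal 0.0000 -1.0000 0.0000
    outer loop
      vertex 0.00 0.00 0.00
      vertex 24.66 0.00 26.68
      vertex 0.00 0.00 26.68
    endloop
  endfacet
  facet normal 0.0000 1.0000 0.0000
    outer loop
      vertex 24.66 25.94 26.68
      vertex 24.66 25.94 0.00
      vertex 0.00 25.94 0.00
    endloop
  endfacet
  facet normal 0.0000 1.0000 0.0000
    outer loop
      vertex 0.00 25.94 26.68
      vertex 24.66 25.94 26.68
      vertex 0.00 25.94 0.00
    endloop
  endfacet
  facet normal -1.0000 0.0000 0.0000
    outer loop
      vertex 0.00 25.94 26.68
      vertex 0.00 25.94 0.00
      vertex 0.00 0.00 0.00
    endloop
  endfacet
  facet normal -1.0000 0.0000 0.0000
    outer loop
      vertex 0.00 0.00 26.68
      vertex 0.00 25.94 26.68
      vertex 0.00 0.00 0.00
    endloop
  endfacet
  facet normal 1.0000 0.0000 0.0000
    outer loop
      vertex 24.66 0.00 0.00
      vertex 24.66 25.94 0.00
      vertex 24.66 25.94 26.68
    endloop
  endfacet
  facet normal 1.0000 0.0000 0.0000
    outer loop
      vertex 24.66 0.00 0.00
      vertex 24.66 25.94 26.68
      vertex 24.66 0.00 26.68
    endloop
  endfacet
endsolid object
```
; perimeter-only toolpath
G21 ; units = mm
G90 ; absolute positioning
G28 ; home
; layer 1
G0 Z8.89
G0 X0.00 Y0.00
G1 X24.66 Y0.00
G1 X24.66 Y25.94
G1 X0.00 Y25.94
G1 X0.00 Y0.00
; layer 2
G0 Z17.79
G0 X0.00 Y0.00
G1 X24.66 Y0.00
G1 X24.66 Y25.94
G1 X0.00 Y25.94
G1 X0.00 Y0.00
; layer 3
G0 Z26.68
G0 X0.00 Y0.00
G1 X24.66 Y0.00
G1 X24.66 Y25.94
G1 X0.00 Y25.94
G1 X0.00 Y0.00
M2 ; end

The solid is a rectangular box, roughly 24.7 × 25.9 mm footprint and 26.7 mm tall. Slicing at Δz = 8.89 mm — 3 equal slices spanning the solid's height, so layer i sits at z = i·h/3 — gives 3 non-empty perimeters. Each is a 4-segment closed polygon; G0 lifts to the layer z and rapids to the start vertex, then G1 traces the edges.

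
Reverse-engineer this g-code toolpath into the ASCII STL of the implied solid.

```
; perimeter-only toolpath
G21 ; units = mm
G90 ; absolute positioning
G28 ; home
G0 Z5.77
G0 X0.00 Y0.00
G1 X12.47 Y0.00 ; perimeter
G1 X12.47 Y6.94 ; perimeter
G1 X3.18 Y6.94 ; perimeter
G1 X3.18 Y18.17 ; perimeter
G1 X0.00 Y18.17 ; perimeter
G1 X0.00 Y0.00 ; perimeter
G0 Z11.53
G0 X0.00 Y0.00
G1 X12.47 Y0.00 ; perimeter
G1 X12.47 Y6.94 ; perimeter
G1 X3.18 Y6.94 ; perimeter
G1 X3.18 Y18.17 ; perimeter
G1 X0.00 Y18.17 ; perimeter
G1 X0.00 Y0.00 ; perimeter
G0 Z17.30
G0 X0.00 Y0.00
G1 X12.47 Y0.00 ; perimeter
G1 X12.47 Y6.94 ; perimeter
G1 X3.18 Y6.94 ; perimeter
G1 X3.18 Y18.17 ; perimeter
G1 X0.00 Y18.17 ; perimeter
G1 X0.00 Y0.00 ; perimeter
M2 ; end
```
solid part
  facet normal 0.0000 0.0000 -1.0000
    outer loop
      vertex 12.47 6.94 0.00
      vertex 12.47 0.00 0.00
      vertex 0.00 0.00 0.00
    endloop
  endfacet
  facet normal 0.0000 0.0000 -1.0000
    outer loop
      vertex 3.18 6.94 0.00
      vertex 12.47 6.94 0.00
      vertex 0.00 0.00 0.00
    endloop
  endfacet
  facet normal 0.0000 0.0000 -1.0000
    outer loop
      vertex 3.18 18.17 0.00
      vertex 3.18 6.94 0.00
      vertex 0.00 0.00 0.00
    endloop
  endfacet
  facet normal 0.0000 0.0000 -1.0000
    outer loop
      vertex 0.00 18.17 0.00
      vertex 3.18 18.17 0.00
      vertex 0.00 0.00 0.00
    endloop
  endfacet
  facet normal 0.0000 0.0000 1.0000
    outer loop
      vertex 0.00 0.00 17.30
      vertex 12.47 0.00 17.30
      vertex 12.47 6.94 17.30
    endloop
  endfacet
  facet normal 0.0000 0.0000 1.0000
    outer loop
      vertex 0.00 0.00 17.30
      vertex 12.47 6.94 17.30
      vertex 3.18 6.94 17.30
    endloop
  endfacet
  facet normal 0.0000 0.0000 1.0000
    outer loop
      vertex 0.00 0.00 17.30
      vertex 3.18 6.94 17.30
      vertex 3.18 18.17 17.30
    endloop
  endfacet
  facet normal 0.0000 0.0000 1.0000
    outer loop
      vertex 0.00 0.00 17.30
      vertex 3.18 18.17 17.30
      vertex 0.00 18.17 17.30
    endloop
  endfacet
  facet normal 0.0000 -1.0000 0.0000
    outer loop
      vertex 0.00 0.00 0.00
      vertex 12.47 0.00 0.00
      vertex 12.47 0.00 17.30
    endloop
  endfacet
  facet normal 0.0000 -1.0000 0.0000
    outer loop
      vertex 0.00 0.00 0.00
      vertex 12.47 0.00 17.30
      vertex 0.00 0.00 17.30
    endloop
  endfacet
  facet normal 1.0000 0.0000 0.0000
    outer loop
      vertex 12.47 0.00 0.00
      vertex 12.47 6.94 0.00
      vertex 12.47 6.94 17.30
    endloop
  endfacet
  facet normal 1.0000 0.0000 0.0000
    outer loop
      vertex 12.47 0.00 0.00
      vertex 12.47 6.94 17.30
      vertex 12.47 0.00 17.30
    endloop
  endfacet
  facet normal 0.0000 1.0000 0.0000
    outer loop
      vertex 12.47 6.94 0.00
      vertex 3.18 6.94 0.00
      vertex 3.18 6.94 17.30
    endloop
  endfacet
  facet normal 0.0000 1.0000 0.0000
    outer loop
      vertex 12.47 6.94 0.00
      vertex 3.18 6.94 17.30
      vertex 12.47 6.94 17.30
    endloop
  endfacet
  facet normal 1.0000 0.0000 0.0000
    outer loop
      vertex 3.18 6.94 0.00
      vertex 3.18 18.17 0.00
      vertex 3.18 18.17 17.30
    endloop
  endfacet
  facet normal 1.0000 0.0000 0.0000
    outer loop
      vertex 3.18 6.94 0.00
      vertex 3.18 18.17 17.30
      vertex 3.18 6.94 17.30
    endloop
  endfacet
  facet normal 0.0000 1.0000 0.0000
    outer loop
      vertex 3.18 18.17 0.00
      vertex 0.00 18.17 0.00
      vertex 0.00 18.17 17.30
    endloop
  endfacet
  facet normal 0.0000 1.0000 0.0000
    outer loop
      vertex 3.18 18.17 0.00
      vertex 0.00 18.17 17.30
      vertex 3.18 18.17 17.30
    endloop
  endfacet
  facet normal -1.0000 0.0000 0.0000
    outer loop
      vertex 0.00 18.17 0.00
      vertex 0.00 0.00 0.00
      vertex 0.00 0.00 17.30
    endloop
  endfacet
  facet normal -1.0000 0.0000 0.0000
    outer loop
      vertex 0.00 18.17 0.00
      vertex 0.00 0.00 17.30
      vertex 0.00 18.17 17.30
    endloop
  endfacet
endsolid part

The G0 Z moves step by Δz≈5.77 mm. Every layer's G1 loop is the same polygon, so the solid is a straight extrusion of it from z=0 to z≈17.3. Closing with flat bottom and top caps and triangulating gives 20 facets — an L-shaped prism: outer 12.5 × 18.2 mm, arm thicknesses ≈ 6.94 mm (horizontal) and 3.18 mm (vertical), extruded 17.3 mm in z.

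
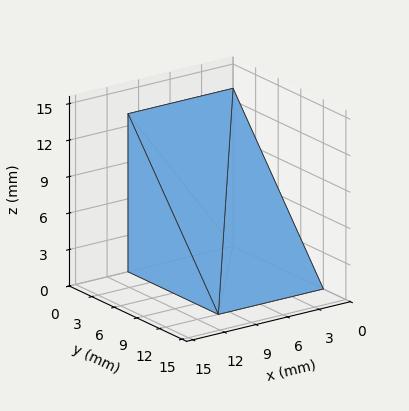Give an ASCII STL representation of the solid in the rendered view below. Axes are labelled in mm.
Reading the render: the shape is a wedge (ramp): 10 × 12 mm base, rising to 13 mm along the y=0 edge and sloping linearly to z=0 at y=12 (dimensions read to the nearest mm from the axis ticks). For the STL, each face is triangulated and given an outward normal.

solid part
  facet normal 0.0000 0.0000 -1.0000
    outer loop
      vertex 10.00 12.00 0.00
      vertex 10.00 0.00 0.00
      vertex 0.00 0.00 0.00
    endloop
  endfacet
  facet normal 0.0000 0.0000 -1.0000
    outer loop
      vertex 0.00 12.00 0.00
      vertex 10.00 12.00 0.00
      vertex 0.00 0.00 0.00
    endloop
  endfacet
  facet normal 0.0000 -1.0000 0.0000
    outer loop
      vertex 0.00 0.00 0.00
      vertex 10.00 0.00 0.00
      vertex 10.00 0.00 13.00
    endloop
  endfacet
  facet normal 0.0000 -1.0000 0.0000
    outer loop
      vertex 0.00 0.00 0.00
      vertex 10.00 0.00 13.00
      vertex 0.00 0.00 13.00
    endloop
  endfacet
  facet normal 0.0000 0.7348 0.6783
    outer loop
      vertex 0.00 0.00 13.00
      vertex 10.00 0.00 13.00
      vertex 10.00 12.00 0.00
    endloop
  endfacet
  facet normal 0.0000 0.7348 0.6783
    outer loop
      vertex 0.00 0.00 13.00
      vertex 10.00 12.00 0.00
      vertex 0.00 12.00 0.00
    endloop
  endfacet
  facet normal -1.0000 0.0000 0.0000
    outer loop
      vertex 0.00 0.00 13.00
      vertex 0.00 12.00 0.00
      vertex 0.00 0.00 0.00
    endloop
  endfacet
  facet normal 1.0000 0.0000 0.0000
    outer loop
      vertex 10.00 0.00 0.00
      vertex 10.00 12.00 0.00
      vertex 10.00 0.00 13.00
    endloop
  endfacet
endsolid part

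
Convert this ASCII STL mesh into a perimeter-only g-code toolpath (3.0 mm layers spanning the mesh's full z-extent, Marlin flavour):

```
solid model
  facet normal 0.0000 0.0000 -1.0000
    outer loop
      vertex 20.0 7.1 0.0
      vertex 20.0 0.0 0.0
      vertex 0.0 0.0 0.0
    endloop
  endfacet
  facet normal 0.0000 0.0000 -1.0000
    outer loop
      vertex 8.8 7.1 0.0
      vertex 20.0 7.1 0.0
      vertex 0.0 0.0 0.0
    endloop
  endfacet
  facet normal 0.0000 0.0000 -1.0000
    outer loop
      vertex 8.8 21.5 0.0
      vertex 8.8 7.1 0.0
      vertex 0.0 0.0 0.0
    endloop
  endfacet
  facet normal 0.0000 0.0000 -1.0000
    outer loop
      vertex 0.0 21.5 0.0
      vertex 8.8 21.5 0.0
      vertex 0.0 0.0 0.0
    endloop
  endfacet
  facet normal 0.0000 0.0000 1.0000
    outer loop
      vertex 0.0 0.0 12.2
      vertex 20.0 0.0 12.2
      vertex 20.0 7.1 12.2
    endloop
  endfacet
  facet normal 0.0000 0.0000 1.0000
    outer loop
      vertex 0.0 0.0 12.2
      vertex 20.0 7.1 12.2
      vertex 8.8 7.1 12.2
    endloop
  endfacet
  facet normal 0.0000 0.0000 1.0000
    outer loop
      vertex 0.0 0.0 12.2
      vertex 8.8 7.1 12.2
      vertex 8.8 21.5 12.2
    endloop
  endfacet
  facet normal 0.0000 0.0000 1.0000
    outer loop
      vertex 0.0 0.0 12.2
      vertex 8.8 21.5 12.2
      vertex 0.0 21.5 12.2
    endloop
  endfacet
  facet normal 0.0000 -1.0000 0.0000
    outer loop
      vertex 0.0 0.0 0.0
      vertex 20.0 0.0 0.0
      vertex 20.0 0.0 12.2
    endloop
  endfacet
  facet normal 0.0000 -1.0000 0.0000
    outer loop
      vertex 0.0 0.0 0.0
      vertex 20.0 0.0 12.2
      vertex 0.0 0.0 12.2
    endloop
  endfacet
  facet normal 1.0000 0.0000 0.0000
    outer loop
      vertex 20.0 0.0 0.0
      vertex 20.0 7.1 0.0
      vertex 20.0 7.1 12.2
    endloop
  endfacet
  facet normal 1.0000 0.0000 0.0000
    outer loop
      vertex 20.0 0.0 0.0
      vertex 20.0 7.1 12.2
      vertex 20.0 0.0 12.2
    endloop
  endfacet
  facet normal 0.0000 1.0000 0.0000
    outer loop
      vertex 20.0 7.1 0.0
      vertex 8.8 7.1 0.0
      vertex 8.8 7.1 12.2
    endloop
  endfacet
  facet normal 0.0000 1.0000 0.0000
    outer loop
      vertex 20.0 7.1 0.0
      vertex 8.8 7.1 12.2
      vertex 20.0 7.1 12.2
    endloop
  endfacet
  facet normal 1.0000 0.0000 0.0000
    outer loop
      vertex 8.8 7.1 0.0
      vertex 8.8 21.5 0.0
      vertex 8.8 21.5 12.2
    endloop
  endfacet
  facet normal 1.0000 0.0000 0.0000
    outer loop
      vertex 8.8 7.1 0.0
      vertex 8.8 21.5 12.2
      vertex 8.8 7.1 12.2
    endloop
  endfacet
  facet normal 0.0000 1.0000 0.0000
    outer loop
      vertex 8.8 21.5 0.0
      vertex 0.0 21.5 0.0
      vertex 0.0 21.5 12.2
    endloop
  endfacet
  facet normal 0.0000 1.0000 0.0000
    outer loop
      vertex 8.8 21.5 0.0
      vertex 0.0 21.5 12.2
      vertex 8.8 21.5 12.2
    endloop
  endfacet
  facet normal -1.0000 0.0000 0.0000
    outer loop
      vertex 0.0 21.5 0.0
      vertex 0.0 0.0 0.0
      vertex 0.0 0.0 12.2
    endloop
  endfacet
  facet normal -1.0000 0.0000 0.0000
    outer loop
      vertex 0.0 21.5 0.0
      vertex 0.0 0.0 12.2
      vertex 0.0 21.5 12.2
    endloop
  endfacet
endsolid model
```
; perimeter-only toolpath
G21 ; units = mm
G90 ; absolute positioning
G28 ; home
; layer 1
G0 Z3.0
G0 X0.0 Y0.0
G1 X20.0 Y0.0
G1 X20.0 Y7.1
G1 X8.8 Y7.1
G1 X8.8 Y21.5
G1 X0.0 Y21.5
G1 X0.0 Y0.0
; layer 2
G0 Z6.1
G0 X0.0 Y0.0
G1 X20.0 Y0.0
G1 X20.0 Y7.1
G1 X8.8 Y7.1
G1 X8.8 Y21.5
G1 X0.0 Y21.5
G1 X0.0 Y0.0
; layer 3
G0 Z9.1
G0 X0.0 Y0.0
G1 X20.0 Y0.0
G1 X20.0 Y7.1
G1 X8.8 Y7.1
G1 X8.8 Y21.5
G1 X0.0 Y21.5
G1 X0.0 Y0.0
; layer 4
G0 Z12.2
G0 X0.0 Y0.0
G1 X20.0 Y0.0
G1 X20.0 Y7.1
G1 X8.8 Y7.1
G1 X8.8 Y21.5
G1 X0.0 Y21.5
G1 X0.0 Y0.0
M2 ; end

The solid is an L-shaped prism: outer 20 × 21.5 mm, arm thicknesses ≈ 7.1 mm (horizontal) and 8.8 mm (vertical), extruded 12.2 mm in z. Slicing at Δz = 3.0 mm — 4 equal slices spanning the solid's height, so layer i sits at z = i·h/4 — gives 4 non-empty perimeters. Each is a 6-segment closed polygon; G0 lifts to the layer z and rapids to the start vertex, then G1 traces the edges.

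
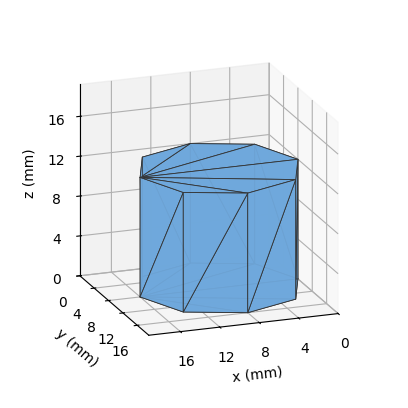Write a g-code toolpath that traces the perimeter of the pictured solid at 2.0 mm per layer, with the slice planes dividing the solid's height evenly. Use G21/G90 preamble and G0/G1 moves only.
Reading the render: the shape is a regular 8-sided prism (a cylinder approximated with 8 flat sides), circumscribed radius ≈ 8 mm, height ≈ 12 mm (dimensions read to the nearest mm from the axis ticks). For the g-code, the solid's height is divided into equal slices at the stated Δz and each level perimeter traced with G1 moves after a G0 lift.

; perimeter-only toolpath
G21 ; units = mm
G90 ; absolute positioning
G28 ; home
; layer 1
G0 Z2.0
G0 X16.0 Y8.0
G1 X13.7 Y13.7
G1 X8.0 Y16.0
G1 X2.3 Y13.7
G1 X0.0 Y8.0
G1 X2.3 Y2.3
G1 X8.0 Y0.0
G1 X13.7 Y2.3
G1 X16.0 Y8.0
; layer 2
G0 Z4.0
G0 X16.0 Y8.0
G1 X13.7 Y13.7
G1 X8.0 Y16.0
G1 X2.3 Y13.7
G1 X0.0 Y8.0
G1 X2.3 Y2.3
G1 X8.0 Y0.0
G1 X13.7 Y2.3
G1 X16.0 Y8.0
; layer 3
G0 Z6.0
G0 X16.0 Y8.0
G1 X13.7 Y13.7
G1 X8.0 Y16.0
G1 X2.3 Y13.7
G1 X0.0 Y8.0
G1 X2.3 Y2.3
G1 X8.0 Y0.0
G1 X13.7 Y2.3
G1 X16.0 Y8.0
; layer 4
G0 Z8.0
G0 X16.0 Y8.0
G1 X13.7 Y13.7
G1 X8.0 Y16.0
G1 X2.3 Y13.7
G1 X0.0 Y8.0
G1 X2.3 Y2.3
G1 X8.0 Y0.0
G1 X13.7 Y2.3
G1 X16.0 Y8.0
; layer 5
G0 Z10.0
G0 X16.0 Y8.0
G1 X13.7 Y13.7
G1 X8.0 Y16.0
G1 X2.3 Y13.7
G1 X0.0 Y8.0
G1 X2.3 Y2.3
G1 X8.0 Y0.0
G1 X13.7 Y2.3
G1 X16.0 Y8.0
; layer 6
G0 Z12.0
G0 X16.0 Y8.0
G1 X13.7 Y13.7
G1 X8.0 Y16.0
G1 X2.3 Y13.7
G1 X0.0 Y8.0
G1 X2.3 Y2.3
G1 X8.0 Y0.0
G1 X13.7 Y2.3
G1 X16.0 Y8.0
M2 ; end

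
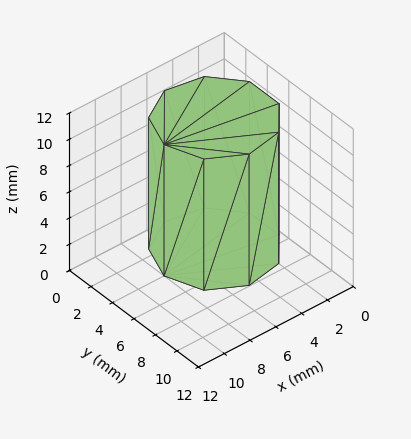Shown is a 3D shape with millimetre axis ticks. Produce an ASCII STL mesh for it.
Reading the render: the shape is a regular 9-sided prism (a cylinder approximated with 9 flat sides), circumscribed radius ≈ 4 mm, height ≈ 10 mm (dimensions read to the nearest mm from the axis ticks). For the STL, each face is triangulated and given an outward normal.

solid part
  facet normal 0.0000 0.0000 -1.0000
    outer loop
      vertex 4.69 7.94 0.00
      vertex 7.06 6.57 0.00
      vertex 8.00 4.00 0.00
    endloop
  endfacet
  facet normal 0.0000 0.0000 -1.0000
    outer loop
      vertex 2.00 7.46 0.00
      vertex 4.69 7.94 0.00
      vertex 8.00 4.00 0.00
    endloop
  endfacet
  facet normal 0.0000 0.0000 -1.0000
    outer loop
      vertex 0.24 5.37 0.00
      vertex 2.00 7.46 0.00
      vertex 8.00 4.00 0.00
    endloop
  endfacet
  facet normal 0.0000 0.0000 -1.0000
    outer loop
      vertex 0.24 2.63 0.00
      vertex 0.24 5.37 0.00
      vertex 8.00 4.00 0.00
    endloop
  endfacet
  facet normal 0.0000 0.0000 -1.0000
    outer loop
      vertex 2.00 0.54 0.00
      vertex 0.24 2.63 0.00
      vertex 8.00 4.00 0.00
    endloop
  endfacet
  facet normal 0.0000 0.0000 -1.0000
    outer loop
      vertex 4.69 0.06 0.00
      vertex 2.00 0.54 0.00
      vertex 8.00 4.00 0.00
    endloop
  endfacet
  facet normal 0.0000 0.0000 -1.0000
    outer loop
      vertex 7.06 1.43 0.00
      vertex 4.69 0.06 0.00
      vertex 8.00 4.00 0.00
    endloop
  endfacet
  facet normal 0.0000 0.0000 1.0000
    outer loop
      vertex 8.00 4.00 10.00
      vertex 7.06 6.57 10.00
      vertex 4.69 7.94 10.00
    endloop
  endfacet
  facet normal 0.0000 0.0000 1.0000
    outer loop
      vertex 8.00 4.00 10.00
      vertex 4.69 7.94 10.00
      vertex 2.00 7.46 10.00
    endloop
  endfacet
  facet normal 0.0000 0.0000 1.0000
    outer loop
      vertex 8.00 4.00 10.00
      vertex 2.00 7.46 10.00
      vertex 0.24 5.37 10.00
    endloop
  endfacet
  facet normal 0.0000 0.0000 1.0000
    outer loop
      vertex 8.00 4.00 10.00
      vertex 0.24 5.37 10.00
      vertex 0.24 2.63 10.00
    endloop
  endfacet
  facet normal 0.0000 0.0000 1.0000
    outer loop
      vertex 8.00 4.00 10.00
      vertex 0.24 2.63 10.00
      vertex 2.00 0.54 10.00
    endloop
  endfacet
  facet normal 0.0000 0.0000 1.0000
    outer loop
      vertex 8.00 4.00 10.00
      vertex 2.00 0.54 10.00
      vertex 4.69 0.06 10.00
    endloop
  endfacet
  facet normal 0.0000 0.0000 1.0000
    outer loop
      vertex 8.00 4.00 10.00
      vertex 4.69 0.06 10.00
      vertex 7.06 1.43 10.00
    endloop
  endfacet
  facet normal 0.9392 0.3435 0.0000
    outer loop
      vertex 8.00 4.00 0.00
      vertex 7.06 6.57 0.00
      vertex 7.06 6.57 10.00
    endloop
  endfacet
  facet normal 0.9392 0.3435 0.0000
    outer loop
      vertex 8.00 4.00 0.00
      vertex 7.06 6.57 10.00
      vertex 8.00 4.00 10.00
    endloop
  endfacet
  facet normal 0.5005 0.8658 0.0000
    outer loop
      vertex 7.06 6.57 0.00
      vertex 4.69 7.94 0.00
      vertex 4.69 7.94 10.00
    endloop
  endfacet
  facet normal 0.5005 0.8658 0.0000
    outer loop
      vertex 7.06 6.57 0.00
      vertex 4.69 7.94 10.00
      vertex 7.06 6.57 10.00
    endloop
  endfacet
  facet normal -0.1757 0.9845 0.0000
    outer loop
      vertex 4.69 7.94 0.00
      vertex 2.00 7.46 0.00
      vertex 2.00 7.46 10.00
    endloop
  endfacet
  facet normal -0.1757 0.9845 0.0000
    outer loop
      vertex 4.69 7.94 0.00
      vertex 2.00 7.46 10.00
      vertex 4.69 7.94 10.00
    endloop
  endfacet
  facet normal -0.7649 0.6441 0.0000
    outer loop
      vertex 2.00 7.46 0.00
      vertex 0.24 5.37 0.00
      vertex 0.24 5.37 10.00
    endloop
  endfacet
  facet normal -0.7649 0.6441 0.0000
    outer loop
      vertex 2.00 7.46 0.00
      vertex 0.24 5.37 10.00
      vertex 2.00 7.46 10.00
    endloop
  endfacet
  facet normal -1.0000 0.0000 0.0000
    outer loop
      vertex 0.24 5.37 0.00
      vertex 0.24 2.63 0.00
      vertex 0.24 2.63 10.00
    endloop
  endfacet
  facet normal -1.0000 0.0000 0.0000
    outer loop
      vertex 0.24 5.37 0.00
      vertex 0.24 2.63 10.00
      vertex 0.24 5.37 10.00
    endloop
  endfacet
  facet normal -0.7649 -0.6441 0.0000
    outer loop
      vertex 0.24 2.63 0.00
      vertex 2.00 0.54 0.00
      vertex 2.00 0.54 10.00
    endloop
  endfacet
  facet normal -0.7649 -0.6441 0.0000
    outer loop
      vertex 0.24 2.63 0.00
      vertex 2.00 0.54 10.00
      vertex 0.24 2.63 10.00
    endloop
  endfacet
  facet normal -0.1757 -0.9845 0.0000
    outer loop
      vertex 2.00 0.54 0.00
      vertex 4.69 0.06 0.00
      vertex 4.69 0.06 10.00
    endloop
  endfacet
  facet normal -0.1757 -0.9845 0.0000
    outer loop
      vertex 2.00 0.54 0.00
      vertex 4.69 0.06 10.00
      vertex 2.00 0.54 10.00
    endloop
  endfacet
  facet normal 0.5005 -0.8658 0.0000
    outer loop
      vertex 4.69 0.06 0.00
      vertex 7.06 1.43 0.00
      vertex 7.06 1.43 10.00
    endloop
  endfacet
  facet normal 0.5005 -0.8658 0.0000
    outer loop
      vertex 4.69 0.06 0.00
      vertex 7.06 1.43 10.00
      vertex 4.69 0.06 10.00
    endloop
  endfacet
  facet normal 0.9392 -0.3435 0.0000
    outer loop
      vertex 7.06 1.43 0.00
      vertex 8.00 4.00 0.00
      vertex 8.00 4.00 10.00
    endloop
  endfacet
  facet normal 0.9392 -0.3435 0.0000
    outer loop
      vertex 7.06 1.43 0.00
      vertex 8.00 4.00 10.00
      vertex 7.06 1.43 10.00
    endloop
  endfacet
endsolid part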